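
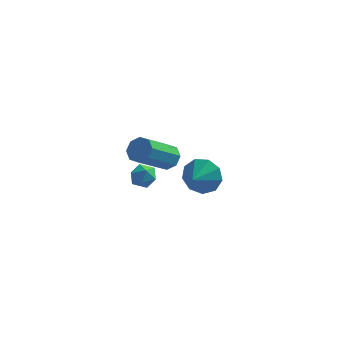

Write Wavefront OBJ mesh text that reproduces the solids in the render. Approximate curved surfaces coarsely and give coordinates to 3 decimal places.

v -3.148 -0.122 2.033
v -2.778 -0.062 2.579
v -2.362 -0.678 1.561
v -1.992 -0.618 2.107
v -2.535 -0.997 2.115
v -3.021 -0.654 2.407
v -2.119 -0.086 1.733
v -2.605 0.257 2.025
v -2.142 -0.04 2.394
v -2.399 -0.603 2.63
v -2.741 -0.137 1.51
v -2.998 -0.7 1.746
v -1.566 -0.139 3.243
v -1.113 -0.603 3.119
v -2.081 -1.905 4.453
v -2.534 -1.441 4.577
v -0.983 -0.304 3.505
v -1.951 -1.606 4.839
v -1.195 0.092 3.738
v -2.163 -1.211 5.071
v -1.624 0.352 3.681
v -2.592 -0.95 5.014
v -2.019 0.325 3.367
v -2.987 -0.977 4.701
v -2.149 0.026 2.981
v -3.117 -1.276 4.315
v -1.937 -0.369 2.749
v -2.905 -1.672 4.082
v -1.508 -0.63 2.806
v -2.476 -1.932 4.139
v -0.703 4.325 -1.333
v 0.086 4.377 -0.721
v -0.997 3.315 -0.867
v -0.457 4.671 -0.427
v -1.116 4.803 -0.558
v -1.581 4.711 -1.051
v -1.635 4.439 -1.676
v -1.253 4.113 -2.14
v -0.613 3.886 -2.227
v -0.016 3.864 -1.895
v 0.261 4.058 -1.3
f 1 12 6
f 1 6 2
f 1 2 8
f 1 8 11
f 1 11 12
f 2 6 10
f 6 12 5
f 12 11 3
f 11 8 7
f 8 2 9
f 4 10 5
f 4 5 3
f 4 3 7
f 4 7 9
f 4 9 10
f 5 10 6
f 3 5 12
f 7 3 11
f 9 7 8
f 10 9 2
f 14 13 17
f 14 17 15
f 15 17 18
f 15 18 16
f 17 13 19
f 17 19 18
f 18 19 20
f 18 20 16
f 19 13 21
f 19 21 20
f 20 21 22
f 20 22 16
f 21 13 23
f 21 23 22
f 22 23 24
f 22 24 16
f 23 13 25
f 23 25 24
f 24 25 26
f 24 26 16
f 25 13 27
f 25 27 26
f 26 27 28
f 26 28 16
f 27 13 29
f 27 29 28
f 28 29 30
f 28 30 16
f 29 13 14
f 29 14 30
f 30 14 15
f 30 15 16
f 32 31 34
f 32 34 33
f 34 31 35
f 34 35 33
f 35 31 36
f 35 36 33
f 36 31 37
f 36 37 33
f 37 31 38
f 37 38 33
f 38 31 39
f 38 39 33
f 39 31 40
f 39 40 33
f 40 31 41
f 40 41 33
f 41 31 32
f 41 32 33



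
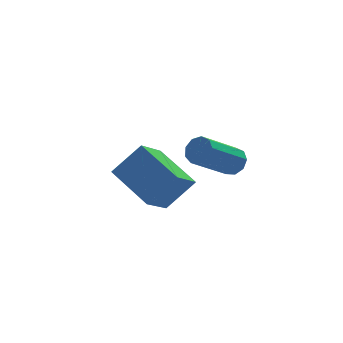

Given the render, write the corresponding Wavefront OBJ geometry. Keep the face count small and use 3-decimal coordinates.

v -0.258 3.208 -2.511
v -1.419 2.28 -1.128
v -0.988 5.135 -1.83
v -2.149 4.207 -0.447
v 1.029 3.293 -1.373
v -0.132 2.365 0.01
v 0.299 5.22 -0.692
v -0.862 4.292 0.691
v 1.335 0.455 1.984
v 1.71 0.047 2.285
v 0.14 -0.342 3.716
v -0.235 0.065 3.416
v 1.761 0.443 2.448
v 0.191 0.053 3.88
v 1.613 0.844 2.395
v 0.043 0.454 3.826
v 1.335 1.063 2.149
v -0.236 0.673 3.581
v 1.057 0.997 1.827
v -0.514 0.608 3.258
v 0.909 0.678 1.578
v -0.661 0.288 3.009
v 0.961 0.254 1.519
v -0.609 -0.135 2.95
v 1.188 -0.076 1.678
v -0.383 -0.465 3.109
v 1.484 -0.157 1.981
v -0.087 -0.547 3.412
f 2 4 1
f 5 2 1
f 1 4 3
f 3 5 1
f 2 8 4
f 6 2 5
f 6 8 2
f 4 8 3
f 7 5 3
f 3 8 7
f 7 6 5
f 8 6 7
f 10 9 13
f 10 13 11
f 11 13 14
f 11 14 12
f 13 9 15
f 13 15 14
f 14 15 16
f 14 16 12
f 15 9 17
f 15 17 16
f 16 17 18
f 16 18 12
f 17 9 19
f 17 19 18
f 18 19 20
f 18 20 12
f 19 9 21
f 19 21 20
f 20 21 22
f 20 22 12
f 21 9 23
f 21 23 22
f 22 23 24
f 22 24 12
f 23 9 25
f 23 25 24
f 24 25 26
f 24 26 12
f 25 9 27
f 25 27 26
f 26 27 28
f 26 28 12
f 27 9 10
f 27 10 28
f 28 10 11
f 28 11 12



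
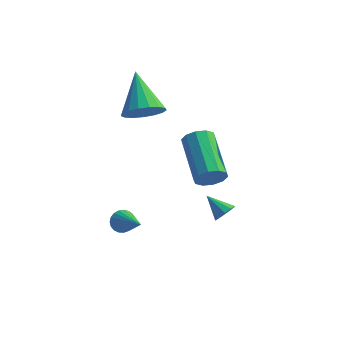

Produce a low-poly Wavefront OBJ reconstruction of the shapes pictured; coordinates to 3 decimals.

v 1.157 0.523 -1.688
v 1.493 0.731 -1.305
v 0.263 0.797 -1.052
v 1.414 0.98 -1.523
v 1.237 1.055 -1.804
v 1.03 0.926 -2.04
v 0.871 0.643 -2.142
v 0.821 0.315 -2.07
v 0.899 0.066 -1.853
v 1.076 -0.009 -1.572
v 1.284 0.12 -1.336
v 1.443 0.403 -1.234
v -2.193 -2.121 -1.174
v -1.904 -2.173 -1.639
v -1.027 -3.059 -0.346
v -1.815 -1.983 -1.549
v -1.792 -1.816 -1.394
v -1.837 -1.703 -1.201
v -1.945 -1.661 -1.003
v -2.095 -1.7 -0.835
v -2.262 -1.811 -0.726
v -2.417 -1.976 -0.694
v -2.534 -2.166 -0.745
v -2.591 -2.348 -0.87
v -2.58 -2.491 -1.048
v -2.502 -2.571 -1.248
v -2.37 -2.572 -1.435
v -2.208 -2.496 -1.577
v -2.043 -2.355 -1.649
v -2.729 1.523 2.77
v -1.877 1.742 3.102
v -3.631 2.877 4.19
v -1.945 2.042 2.773
v -2.192 2.223 2.444
v -2.563 2.243 2.189
v -2.971 2.099 2.067
v -3.324 1.823 2.106
v -3.54 1.478 2.298
v -3.571 1.143 2.597
v -3.409 0.896 2.936
v -3.09 0.792 3.237
v -2.689 0.856 3.43
v -2.298 1.073 3.473
v -2.004 1.393 3.354
v 1.741 -2.859 2.99
v 2.084 -2.938 3.56
v 0.962 -1.3 4.461
v 0.619 -1.221 3.89
v 2.289 -2.667 3.323
v 1.168 -1.029 4.224
v 2.285 -2.47 2.959
v 1.164 -0.832 3.86
v 2.073 -2.421 2.607
v 0.952 -0.783 3.508
v 1.734 -2.54 2.401
v 0.613 -0.901 3.301
v 1.398 -2.78 2.419
v 0.276 -1.142 3.32
v 1.192 -3.051 2.656
v 0.071 -1.413 3.557
v 1.196 -3.248 3.02
v 0.075 -1.61 3.921
v 1.408 -3.297 3.372
v 0.287 -1.659 4.273
v 1.747 -3.179 3.579
v 0.626 -1.54 4.479
f 2 1 4
f 2 4 3
f 4 1 5
f 4 5 3
f 5 1 6
f 5 6 3
f 6 1 7
f 6 7 3
f 7 1 8
f 7 8 3
f 8 1 9
f 8 9 3
f 9 1 10
f 9 10 3
f 10 1 11
f 10 11 3
f 11 1 12
f 11 12 3
f 12 1 2
f 12 2 3
f 14 13 16
f 14 16 15
f 16 13 17
f 16 17 15
f 17 13 18
f 17 18 15
f 18 13 19
f 18 19 15
f 19 13 20
f 19 20 15
f 20 13 21
f 20 21 15
f 21 13 22
f 21 22 15
f 22 13 23
f 22 23 15
f 23 13 24
f 23 24 15
f 24 13 25
f 24 25 15
f 25 13 26
f 25 26 15
f 26 13 27
f 26 27 15
f 27 13 28
f 27 28 15
f 28 13 29
f 28 29 15
f 29 13 14
f 29 14 15
f 31 30 33
f 31 33 32
f 33 30 34
f 33 34 32
f 34 30 35
f 34 35 32
f 35 30 36
f 35 36 32
f 36 30 37
f 36 37 32
f 37 30 38
f 37 38 32
f 38 30 39
f 38 39 32
f 39 30 40
f 39 40 32
f 40 30 41
f 40 41 32
f 41 30 42
f 41 42 32
f 42 30 43
f 42 43 32
f 43 30 44
f 43 44 32
f 44 30 31
f 44 31 32
f 46 45 49
f 46 49 47
f 47 49 50
f 47 50 48
f 49 45 51
f 49 51 50
f 50 51 52
f 50 52 48
f 51 45 53
f 51 53 52
f 52 53 54
f 52 54 48
f 53 45 55
f 53 55 54
f 54 55 56
f 54 56 48
f 55 45 57
f 55 57 56
f 56 57 58
f 56 58 48
f 57 45 59
f 57 59 58
f 58 59 60
f 58 60 48
f 59 45 61
f 59 61 60
f 60 61 62
f 60 62 48
f 61 45 63
f 61 63 62
f 62 63 64
f 62 64 48
f 63 45 65
f 63 65 64
f 64 65 66
f 64 66 48
f 65 45 46
f 65 46 66
f 66 46 47
f 66 47 48



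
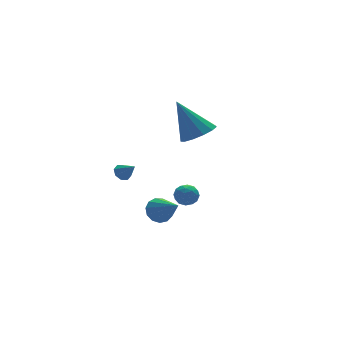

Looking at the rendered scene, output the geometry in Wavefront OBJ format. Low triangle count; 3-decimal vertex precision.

v 3.08 -0.753 1.296
v 3.55 0.042 1.035
v 2.44 0.233 3.144
v 3.05 0.089 0.836
v 2.558 -0.132 0.783
v 2.233 -0.55 0.894
v 2.177 -1.032 1.132
v 2.407 -1.426 1.422
v 2.852 -1.606 1.673
v 3.369 -1.516 1.804
v 3.794 -1.183 1.774
v 3.993 -0.714 1.592
v 3.902 -0.257 1.317
v 1.6 0.392 -4.113
v 2.161 0.148 -4.547
v 1.78 -1.132 -3.027
v 2.338 0.385 -4.245
v 2.281 0.624 -3.901
v 2.007 0.789 -3.625
v 1.604 0.828 -3.503
v 1.2 0.728 -3.575
v 0.923 0.522 -3.819
v 0.86 0.274 -4.155
v 1.033 0.064 -4.479
v 1.385 -0.042 -4.686
v 1.806 -0.011 -4.712
v 0.512 2.076 -2.032
v 0.989 2.256 -2.05
v 0.808 1.364 -1.348
v 0.774 2.431 -1.775
v 0.406 2.398 -1.65
v 0.1 2.176 -1.749
v 0.036 1.896 -2.013
v 0.251 1.721 -2.288
v 0.619 1.754 -2.413
v 0.925 1.976 -2.314
v 0.692 -2.74 -1.076
v 1.186 -2.403 -0.877
v 1.314 -3.317 -1.643
v 1.808 -2.98 -1.444
v 1.502 -3.359 -1.043
v 1.118 -3.003 -0.692
v 1.382 -2.717 -1.828
v 0.998 -2.361 -1.477
v 1.613 -2.389 -1.341
v 1.687 -2.786 -0.856
v 0.813 -2.934 -1.664
v 0.887 -3.331 -1.179
v 0.884 -2.521 -0.927
v 1.616 -3.199 -1.593
v 1.436 -3.422 -1.358
v 1.727 -3.224 -1.24
v 0.844 -2.873 -0.818
v 1.135 -2.675 -0.701
v 1.321 -3.237 -0.799
v 1.365 -3.045 -1.819
v 1.656 -2.847 -1.702
v 0.773 -2.496 -1.28
v 1.064 -2.298 -1.162
v 1.179 -2.483 -1.721
v 1.426 -2.315 -1.082
v 1.792 -2.654 -1.416
v 1.541 -2.499 -1.641
v 1.315 -2.29 -1.435
v 1.47 -2.548 -0.797
v 1.835 -2.887 -1.131
v 1.655 -3.11 -0.895
v 1.429 -2.9 -0.689
v 1.72 -2.54 -1.07
v 0.665 -2.833 -1.389
v 1.03 -3.172 -1.723
v 1.071 -2.82 -1.831
v 0.845 -2.61 -1.625
v 0.708 -3.066 -1.104
v 1.074 -3.405 -1.438
v 1.185 -3.43 -1.085
v 0.959 -3.221 -0.879
v 0.78 -3.18 -1.45
f 2 1 4
f 2 4 3
f 4 1 5
f 4 5 3
f 5 1 6
f 5 6 3
f 6 1 7
f 6 7 3
f 7 1 8
f 7 8 3
f 8 1 9
f 8 9 3
f 9 1 10
f 9 10 3
f 10 1 11
f 10 11 3
f 11 1 12
f 11 12 3
f 12 1 13
f 12 13 3
f 13 1 2
f 13 2 3
f 15 14 17
f 15 17 16
f 17 14 18
f 17 18 16
f 18 14 19
f 18 19 16
f 19 14 20
f 19 20 16
f 20 14 21
f 20 21 16
f 21 14 22
f 21 22 16
f 22 14 23
f 22 23 16
f 23 14 24
f 23 24 16
f 24 14 25
f 24 25 16
f 25 14 26
f 25 26 16
f 26 14 15
f 26 15 16
f 28 27 30
f 28 30 29
f 30 27 31
f 30 31 29
f 31 27 32
f 31 32 29
f 32 27 33
f 32 33 29
f 33 27 34
f 33 34 29
f 34 27 35
f 34 35 29
f 35 27 36
f 35 36 29
f 36 27 28
f 36 28 29
f 37 74 53
f 74 48 77
f 53 77 42
f 74 77 53
f 37 53 49
f 53 42 54
f 49 54 38
f 53 54 49
f 37 49 58
f 49 38 59
f 58 59 44
f 49 59 58
f 37 58 70
f 58 44 73
f 70 73 47
f 58 73 70
f 37 70 74
f 70 47 78
f 74 78 48
f 70 78 74
f 38 54 65
f 54 42 68
f 65 68 46
f 54 68 65
f 42 77 55
f 77 48 76
f 55 76 41
f 77 76 55
f 48 78 75
f 78 47 71
f 75 71 39
f 78 71 75
f 47 73 72
f 73 44 60
f 72 60 43
f 73 60 72
f 44 59 64
f 59 38 61
f 64 61 45
f 59 61 64
f 40 66 52
f 66 46 67
f 52 67 41
f 66 67 52
f 40 52 50
f 52 41 51
f 50 51 39
f 52 51 50
f 40 50 57
f 50 39 56
f 57 56 43
f 50 56 57
f 40 57 62
f 57 43 63
f 62 63 45
f 57 63 62
f 40 62 66
f 62 45 69
f 66 69 46
f 62 69 66
f 41 67 55
f 67 46 68
f 55 68 42
f 67 68 55
f 39 51 75
f 51 41 76
f 75 76 48
f 51 76 75
f 43 56 72
f 56 39 71
f 72 71 47
f 56 71 72
f 45 63 64
f 63 43 60
f 64 60 44
f 63 60 64
f 46 69 65
f 69 45 61
f 65 61 38
f 69 61 65



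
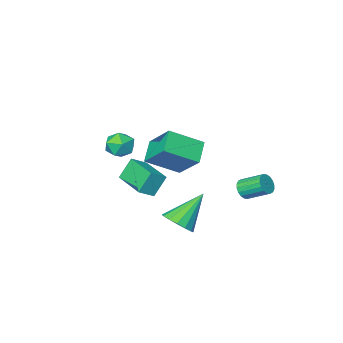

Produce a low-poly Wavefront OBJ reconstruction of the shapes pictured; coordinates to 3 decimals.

v -0.023 1.061 2.827
v -0.195 2.45 4.112
v 0.729 1.822 2.106
v 0.557 3.211 3.391
v 1.463 0.429 3.709
v 1.291 1.818 4.994
v 2.215 1.19 2.988
v 2.043 2.579 4.273
v 0.283 0.933 -1.885
v 0.897 1.173 -1.287
v -1.183 0.867 -0.355
v 0.719 1.569 -1.44
v 0.424 1.795 -1.713
v 0.091 1.79 -2.032
v -0.19 1.555 -2.311
v -0.345 1.154 -2.477
v -0.331 0.694 -2.483
v -0.153 0.297 -2.33
v 0.142 0.071 -2.058
v 0.474 0.076 -1.739
v 0.756 0.311 -1.459
v 0.91 0.712 -1.294
v 0.061 -3.369 -1.212
v -0.615 -3.338 -0.102
v 0.177 -1.332 -1.198
v -0.499 -1.301 -0.088
v 0.879 -3.419 -0.712
v 0.203 -3.388 0.398
v 0.995 -1.382 -0.698
v 0.319 -1.351 0.412
v -3.058 1.482 -0.327
v -2.561 1.602 -0.032
v -3.186 2.578 0.622
v -3.682 2.458 0.327
v -2.542 1.756 -0.243
v -3.166 2.732 0.41
v -2.625 1.856 -0.472
v -3.249 2.832 0.182
v -2.794 1.882 -0.671
v -3.418 2.858 -0.017
v -3.015 1.829 -0.803
v -3.639 2.804 -0.149
v -3.244 1.707 -0.84
v -3.869 2.682 -0.186
v -3.437 1.54 -0.775
v -4.061 2.516 -0.122
v -3.554 1.362 -0.622
v -4.179 2.338 0.032
v -3.574 1.208 -0.41
v -4.198 2.184 0.243
v -3.491 1.108 -0.182
v -4.115 2.084 0.472
v -3.322 1.082 0.017
v -3.946 2.058 0.671
v -3.101 1.136 0.149
v -3.725 2.111 0.803
v -2.871 1.258 0.186
v -3.496 2.233 0.84
v -2.679 1.424 0.122
v -3.303 2.4 0.775
v 2.705 0.929 3.558
v 3.156 0.88 4.217
v 2.704 -0.36 3.463
v 3.155 -0.409 4.122
v 2.396 -0.165 4.174
v 2.396 0.632 4.233
v 3.464 -0.112 3.447
v 3.464 0.685 3.506
v 3.624 0.237 4.148
v 2.964 0.204 4.597
v 2.896 0.316 3.083
v 2.236 0.283 3.532
f 2 4 1
f 5 2 1
f 1 4 3
f 3 5 1
f 2 8 4
f 6 2 5
f 6 8 2
f 4 8 3
f 7 5 3
f 3 8 7
f 7 6 5
f 8 6 7
f 10 9 12
f 10 12 11
f 12 9 13
f 12 13 11
f 13 9 14
f 13 14 11
f 14 9 15
f 14 15 11
f 15 9 16
f 15 16 11
f 16 9 17
f 16 17 11
f 17 9 18
f 17 18 11
f 18 9 19
f 18 19 11
f 19 9 20
f 19 20 11
f 20 9 21
f 20 21 11
f 21 9 22
f 21 22 11
f 22 9 10
f 22 10 11
f 24 26 23
f 27 24 23
f 23 26 25
f 25 27 23
f 24 30 26
f 28 24 27
f 28 30 24
f 26 30 25
f 29 27 25
f 25 30 29
f 29 28 27
f 30 28 29
f 32 31 35
f 32 35 33
f 33 35 36
f 33 36 34
f 35 31 37
f 35 37 36
f 36 37 38
f 36 38 34
f 37 31 39
f 37 39 38
f 38 39 40
f 38 40 34
f 39 31 41
f 39 41 40
f 40 41 42
f 40 42 34
f 41 31 43
f 41 43 42
f 42 43 44
f 42 44 34
f 43 31 45
f 43 45 44
f 44 45 46
f 44 46 34
f 45 31 47
f 45 47 46
f 46 47 48
f 46 48 34
f 47 31 49
f 47 49 48
f 48 49 50
f 48 50 34
f 49 31 51
f 49 51 50
f 50 51 52
f 50 52 34
f 51 31 53
f 51 53 52
f 52 53 54
f 52 54 34
f 53 31 55
f 53 55 54
f 54 55 56
f 54 56 34
f 55 31 57
f 55 57 56
f 56 57 58
f 56 58 34
f 57 31 59
f 57 59 58
f 58 59 60
f 58 60 34
f 59 31 32
f 59 32 60
f 60 32 33
f 60 33 34
f 61 72 66
f 61 66 62
f 61 62 68
f 61 68 71
f 61 71 72
f 62 66 70
f 66 72 65
f 72 71 63
f 71 68 67
f 68 62 69
f 64 70 65
f 64 65 63
f 64 63 67
f 64 67 69
f 64 69 70
f 65 70 66
f 63 65 72
f 67 63 71
f 69 67 68
f 70 69 62



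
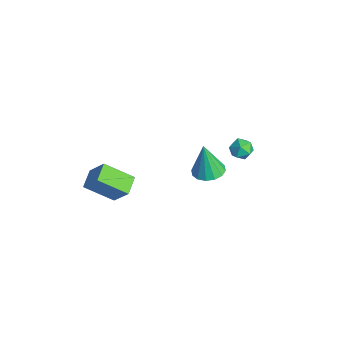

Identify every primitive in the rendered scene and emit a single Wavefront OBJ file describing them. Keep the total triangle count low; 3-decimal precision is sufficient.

v -2.297 -3.177 -5.037
v -3.014 -4.806 -3.866
v -3.295 -2.468 -4.662
v -4.013 -4.097 -3.492
v -1.347 -2.583 -3.628
v -2.065 -4.212 -2.458
v -2.346 -1.874 -3.254
v -3.063 -3.503 -2.083
v -0.44 4.691 -0.95
v 0.146 4.25 -0.633
v -1.266 3.71 -0.787
v -0.68 3.269 -0.47
v -0.965 3.9 -0.072
v -0.455 4.507 -0.172
v -0.665 3.453 -1.248
v -0.155 4.06 -1.348
v 0.007 3.485 -0.817
v -0.178 3.761 -0.09
v -0.942 4.199 -1.33
v -1.127 4.475 -0.603
v 2.443 0.881 1.217
v 2.947 0.065 1.173
v 2.237 0.639 3.343
v 3.285 0.422 1.246
v 3.398 0.902 1.311
v 3.254 1.376 1.352
v 2.894 1.717 1.356
v 2.412 1.835 1.322
v 1.938 1.697 1.261
v 1.6 1.34 1.188
v 1.488 0.861 1.122
v 1.631 0.386 1.082
v 1.992 0.045 1.078
v 2.474 -0.073 1.111
f 2 4 1
f 5 2 1
f 1 4 3
f 3 5 1
f 2 8 4
f 6 2 5
f 6 8 2
f 4 8 3
f 7 5 3
f 3 8 7
f 7 6 5
f 8 6 7
f 9 20 14
f 9 14 10
f 9 10 16
f 9 16 19
f 9 19 20
f 10 14 18
f 14 20 13
f 20 19 11
f 19 16 15
f 16 10 17
f 12 18 13
f 12 13 11
f 12 11 15
f 12 15 17
f 12 17 18
f 13 18 14
f 11 13 20
f 15 11 19
f 17 15 16
f 18 17 10
f 22 21 24
f 22 24 23
f 24 21 25
f 24 25 23
f 25 21 26
f 25 26 23
f 26 21 27
f 26 27 23
f 27 21 28
f 27 28 23
f 28 21 29
f 28 29 23
f 29 21 30
f 29 30 23
f 30 21 31
f 30 31 23
f 31 21 32
f 31 32 23
f 32 21 33
f 32 33 23
f 33 21 34
f 33 34 23
f 34 21 22
f 34 22 23



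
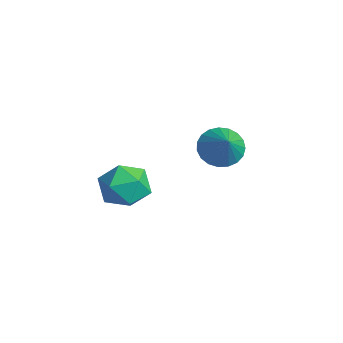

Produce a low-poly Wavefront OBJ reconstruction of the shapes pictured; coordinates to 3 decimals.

v -2.941 -3.103 3.451
v -1.977 -2.381 3.749
v -1.703 -4.359 2.491
v -0.739 -3.637 2.789
v -1.329 -4.279 3.671
v -2.093 -3.503 4.265
v -1.587 -3.237 1.975
v -2.351 -2.461 2.569
v -1.14 -2.464 2.836
v -0.98 -3.108 3.885
v -2.7 -3.632 2.355
v -2.54 -4.276 3.404
v -2.889 1.666 3.333
v -2.27 1.214 2.587
v -1.631 1.354 4.567
v -2.144 1.641 2.566
v -2.147 2.071 2.678
v -2.278 2.432 2.903
v -2.515 2.66 3.203
v -2.817 2.716 3.525
v -3.131 2.591 3.814
v -3.404 2.306 4.02
v -3.587 1.91 4.107
v -3.65 1.472 4.06
v -3.581 1.068 3.888
v -3.393 0.767 3.62
v -3.118 0.621 3.302
v -2.803 0.656 2.99
v -2.503 0.866 2.737
f 1 12 6
f 1 6 2
f 1 2 8
f 1 8 11
f 1 11 12
f 2 6 10
f 6 12 5
f 12 11 3
f 11 8 7
f 8 2 9
f 4 10 5
f 4 5 3
f 4 3 7
f 4 7 9
f 4 9 10
f 5 10 6
f 3 5 12
f 7 3 11
f 9 7 8
f 10 9 2
f 14 13 16
f 14 16 15
f 16 13 17
f 16 17 15
f 17 13 18
f 17 18 15
f 18 13 19
f 18 19 15
f 19 13 20
f 19 20 15
f 20 13 21
f 20 21 15
f 21 13 22
f 21 22 15
f 22 13 23
f 22 23 15
f 23 13 24
f 23 24 15
f 24 13 25
f 24 25 15
f 25 13 26
f 25 26 15
f 26 13 27
f 26 27 15
f 27 13 28
f 27 28 15
f 28 13 29
f 28 29 15
f 29 13 14
f 29 14 15



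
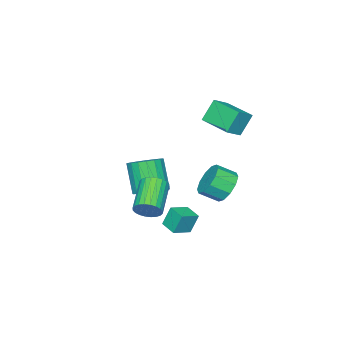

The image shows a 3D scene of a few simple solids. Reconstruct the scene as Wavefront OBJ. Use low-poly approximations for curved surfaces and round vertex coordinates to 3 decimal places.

v -1.509 0.267 -2.137
v -0.75 1.021 -1.986
v -0.052 0.186 -1.331
v -0.811 -0.567 -1.483
v -1.182 1.058 -1.478
v -0.484 0.223 -0.823
v -1.739 0.793 -1.222
v -1.041 -0.042 -0.568
v -2.208 0.327 -1.316
v -1.51 -0.508 -0.661
v -2.41 -0.161 -1.724
v -1.712 -0.996 -1.069
v -2.268 -0.486 -2.289
v -1.57 -1.321 -1.634
v -1.836 -0.523 -2.797
v -1.138 -1.358 -2.142
v -1.279 -0.258 -3.052
v -0.581 -1.093 -2.398
v -0.81 0.208 -2.959
v -0.112 -0.627 -2.304
v -0.608 0.696 -2.551
v 0.09 -0.139 -1.896
v -3.475 -2.126 1.191
v -4.243 -1.901 2.495
v -3.14 -0.149 1.047
v -3.909 0.076 2.351
v -2.431 -2.256 1.829
v -3.2 -2.031 3.133
v -2.097 -0.279 1.685
v -2.865 -0.054 2.989
v 4.254 -0.535 -1.495
v 4.466 -0.179 -0.811
v 2.858 -1.048 0.14
v 2.646 -1.405 -0.545
v 4.276 0.036 -0.935
v 2.669 -0.834 0.015
v 4.083 0.163 -1.145
v 2.476 -0.706 -0.194
v 3.916 0.185 -1.408
v 2.309 -0.685 -0.457
v 3.8 0.096 -1.684
v 2.193 -0.773 -0.733
v 3.754 -0.088 -1.931
v 2.146 -0.957 -0.981
v 3.783 -0.341 -2.113
v 2.176 -1.21 -1.162
v 3.884 -0.623 -2.2
v 2.277 -1.492 -1.249
v 4.042 -0.892 -2.18
v 2.434 -1.761 -1.229
v 4.231 -1.106 -2.055
v 2.624 -1.976 -1.105
v 4.424 -1.234 -1.846
v 2.817 -2.103 -0.895
v 4.591 -1.255 -1.583
v 2.984 -2.125 -0.632
v 4.707 -1.167 -1.307
v 3.1 -2.036 -0.356
v 4.754 -0.983 -1.059
v 3.146 -1.852 -0.109
v 4.724 -0.73 -0.878
v 3.117 -1.599 0.073
v 4.623 -0.448 -0.791
v 3.016 -1.317 0.16
v 1.277 -0.844 -4.052
v 0.929 -0.555 -2.854
v 1.575 0.161 -4.208
v 1.228 0.45 -3.01
v 2.372 -1.11 -3.67
v 2.025 -0.821 -2.472
v 2.671 -0.105 -3.826
v 2.323 0.184 -2.628
v 1.003 -3.009 -2.553
v 1.885 -3.541 -2.546
v 1.34 -4.422 -0.72
v 0.457 -3.891 -0.727
v 1.997 -3.154 -2.326
v 1.451 -4.035 -0.5
v 1.912 -2.739 -2.151
v 1.366 -3.62 -0.325
v 1.647 -2.378 -2.056
v 1.101 -3.259 -0.23
v 1.254 -2.141 -2.059
v 0.709 -3.022 -0.233
v 0.812 -2.077 -2.16
v 0.266 -2.958 -0.334
v 0.407 -2.197 -2.339
v -0.139 -3.078 -0.513
v 0.12 -2.478 -2.56
v -0.425 -3.359 -0.734
v 0.009 -2.865 -2.78
v -0.537 -3.746 -0.954
v 0.094 -3.28 -2.955
v -0.452 -4.161 -1.129
v 0.359 -3.641 -3.05
v -0.187 -4.522 -1.224
v 0.751 -3.878 -3.047
v 0.206 -4.759 -1.221
v 1.194 -3.942 -2.946
v 0.648 -4.823 -1.12
v 1.599 -3.822 -2.767
v 1.053 -4.703 -0.941
f 2 1 5
f 2 5 3
f 3 5 6
f 3 6 4
f 5 1 7
f 5 7 6
f 6 7 8
f 6 8 4
f 7 1 9
f 7 9 8
f 8 9 10
f 8 10 4
f 9 1 11
f 9 11 10
f 10 11 12
f 10 12 4
f 11 1 13
f 11 13 12
f 12 13 14
f 12 14 4
f 13 1 15
f 13 15 14
f 14 15 16
f 14 16 4
f 15 1 17
f 15 17 16
f 16 17 18
f 16 18 4
f 17 1 19
f 17 19 18
f 18 19 20
f 18 20 4
f 19 1 21
f 19 21 20
f 20 21 22
f 20 22 4
f 21 1 2
f 21 2 22
f 22 2 3
f 22 3 4
f 24 26 23
f 27 24 23
f 23 26 25
f 25 27 23
f 24 30 26
f 28 24 27
f 28 30 24
f 26 30 25
f 29 27 25
f 25 30 29
f 29 28 27
f 30 28 29
f 32 31 35
f 32 35 33
f 33 35 36
f 33 36 34
f 35 31 37
f 35 37 36
f 36 37 38
f 36 38 34
f 37 31 39
f 37 39 38
f 38 39 40
f 38 40 34
f 39 31 41
f 39 41 40
f 40 41 42
f 40 42 34
f 41 31 43
f 41 43 42
f 42 43 44
f 42 44 34
f 43 31 45
f 43 45 44
f 44 45 46
f 44 46 34
f 45 31 47
f 45 47 46
f 46 47 48
f 46 48 34
f 47 31 49
f 47 49 48
f 48 49 50
f 48 50 34
f 49 31 51
f 49 51 50
f 50 51 52
f 50 52 34
f 51 31 53
f 51 53 52
f 52 53 54
f 52 54 34
f 53 31 55
f 53 55 54
f 54 55 56
f 54 56 34
f 55 31 57
f 55 57 56
f 56 57 58
f 56 58 34
f 57 31 59
f 57 59 58
f 58 59 60
f 58 60 34
f 59 31 61
f 59 61 60
f 60 61 62
f 60 62 34
f 61 31 63
f 61 63 62
f 62 63 64
f 62 64 34
f 63 31 32
f 63 32 64
f 64 32 33
f 64 33 34
f 66 68 65
f 69 66 65
f 65 68 67
f 67 69 65
f 66 72 68
f 70 66 69
f 70 72 66
f 68 72 67
f 71 69 67
f 67 72 71
f 71 70 69
f 72 70 71
f 74 73 77
f 74 77 75
f 75 77 78
f 75 78 76
f 77 73 79
f 77 79 78
f 78 79 80
f 78 80 76
f 79 73 81
f 79 81 80
f 80 81 82
f 80 82 76
f 81 73 83
f 81 83 82
f 82 83 84
f 82 84 76
f 83 73 85
f 83 85 84
f 84 85 86
f 84 86 76
f 85 73 87
f 85 87 86
f 86 87 88
f 86 88 76
f 87 73 89
f 87 89 88
f 88 89 90
f 88 90 76
f 89 73 91
f 89 91 90
f 90 91 92
f 90 92 76
f 91 73 93
f 91 93 92
f 92 93 94
f 92 94 76
f 93 73 95
f 93 95 94
f 94 95 96
f 94 96 76
f 95 73 97
f 95 97 96
f 96 97 98
f 96 98 76
f 97 73 99
f 97 99 98
f 98 99 100
f 98 100 76
f 99 73 101
f 99 101 100
f 100 101 102
f 100 102 76
f 101 73 74
f 101 74 102
f 102 74 75
f 102 75 76



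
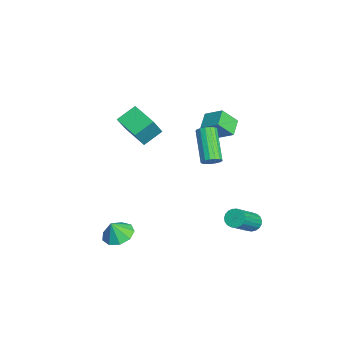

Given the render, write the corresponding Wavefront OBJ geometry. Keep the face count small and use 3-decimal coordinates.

v 3.139 -2.537 -2.742
v 3.79 -3.055 -3.029
v 3.281 -2.903 -1.758
v 4.011 -2.52 -2.862
v 3.823 -1.993 -2.639
v 3.316 -1.721 -2.464
v 2.725 -1.83 -2.42
v 2.329 -2.27 -2.526
v 2.311 -2.835 -2.733
v 2.681 -3.26 -2.945
v 3.265 -3.347 -3.062
v 0.425 2.605 0.345
v 0.766 2.476 0.783
v -0.903 2.426 2.072
v -1.245 2.555 1.635
v 0.759 2.748 0.784
v -0.91 2.699 2.073
v 0.675 2.988 0.684
v -0.994 2.939 1.974
v 0.534 3.14 0.507
v -1.135 3.091 1.797
v 0.368 3.169 0.293
v -1.302 3.12 1.583
v 0.214 3.069 0.091
v -1.455 3.02 1.38
v 0.109 2.863 -0.053
v -1.56 2.814 1.236
v 0.076 2.597 -0.106
v -1.593 2.548 1.184
v 0.123 2.333 -0.055
v -1.546 2.284 1.234
v 0.239 2.131 0.087
v -1.43 2.082 1.377
v 0.398 2.038 0.289
v -1.272 1.989 1.578
v 0.562 2.075 0.503
v -1.107 2.025 1.793
v 0.695 2.232 0.681
v -0.974 2.183 1.971
v 1.76 4.532 -3.652
v 2.19 4.488 -4.054
v 3.43 3.405 -2.61
v 3 3.448 -2.208
v 2.245 4.7 -3.943
v 3.485 3.616 -2.498
v 2.217 4.882 -3.781
v 3.457 3.799 -2.337
v 2.109 5.004 -3.598
v 3.349 3.921 -2.153
v 1.941 5.044 -3.423
v 3.181 3.961 -1.979
v 1.742 4.996 -3.288
v 2.982 3.913 -1.844
v 1.546 4.867 -3.217
v 2.786 3.784 -1.772
v 1.387 4.68 -3.22
v 2.627 3.597 -1.776
v 1.292 4.468 -3.298
v 2.532 3.385 -1.854
v 1.279 4.266 -3.438
v 2.518 3.183 -1.993
v 1.348 4.111 -3.614
v 2.588 3.028 -2.17
v 1.489 4.028 -3.797
v 2.729 2.945 -2.353
v 1.677 4.032 -3.955
v 2.916 2.949 -2.511
v 1.879 4.123 -4.061
v 3.119 3.04 -2.616
v 2.06 4.284 -4.096
v 3.3 3.201 -2.651
v -2.592 -1.53 1.057
v -3.038 -0.519 1.703
v -1.302 -0.719 0.678
v -1.748 0.292 1.324
v -1.852 -2.072 2.416
v -2.298 -1.061 3.062
v -0.562 -1.261 2.037
v -1.008 -0.25 2.683
v -3.79 3.452 -0.985
v -3.664 2.57 0.016
v -4.727 3.821 -0.542
v -4.6 2.939 0.459
v -3.14 4.301 -0.319
v -3.013 3.419 0.682
v -4.076 4.67 0.124
v -3.95 3.788 1.125
f 2 1 4
f 2 4 3
f 4 1 5
f 4 5 3
f 5 1 6
f 5 6 3
f 6 1 7
f 6 7 3
f 7 1 8
f 7 8 3
f 8 1 9
f 8 9 3
f 9 1 10
f 9 10 3
f 10 1 11
f 10 11 3
f 11 1 2
f 11 2 3
f 13 12 16
f 13 16 14
f 14 16 17
f 14 17 15
f 16 12 18
f 16 18 17
f 17 18 19
f 17 19 15
f 18 12 20
f 18 20 19
f 19 20 21
f 19 21 15
f 20 12 22
f 20 22 21
f 21 22 23
f 21 23 15
f 22 12 24
f 22 24 23
f 23 24 25
f 23 25 15
f 24 12 26
f 24 26 25
f 25 26 27
f 25 27 15
f 26 12 28
f 26 28 27
f 27 28 29
f 27 29 15
f 28 12 30
f 28 30 29
f 29 30 31
f 29 31 15
f 30 12 32
f 30 32 31
f 31 32 33
f 31 33 15
f 32 12 34
f 32 34 33
f 33 34 35
f 33 35 15
f 34 12 36
f 34 36 35
f 35 36 37
f 35 37 15
f 36 12 38
f 36 38 37
f 37 38 39
f 37 39 15
f 38 12 13
f 38 13 39
f 39 13 14
f 39 14 15
f 41 40 44
f 41 44 42
f 42 44 45
f 42 45 43
f 44 40 46
f 44 46 45
f 45 46 47
f 45 47 43
f 46 40 48
f 46 48 47
f 47 48 49
f 47 49 43
f 48 40 50
f 48 50 49
f 49 50 51
f 49 51 43
f 50 40 52
f 50 52 51
f 51 52 53
f 51 53 43
f 52 40 54
f 52 54 53
f 53 54 55
f 53 55 43
f 54 40 56
f 54 56 55
f 55 56 57
f 55 57 43
f 56 40 58
f 56 58 57
f 57 58 59
f 57 59 43
f 58 40 60
f 58 60 59
f 59 60 61
f 59 61 43
f 60 40 62
f 60 62 61
f 61 62 63
f 61 63 43
f 62 40 64
f 62 64 63
f 63 64 65
f 63 65 43
f 64 40 66
f 64 66 65
f 65 66 67
f 65 67 43
f 66 40 68
f 66 68 67
f 67 68 69
f 67 69 43
f 68 40 70
f 68 70 69
f 69 70 71
f 69 71 43
f 70 40 41
f 70 41 71
f 71 41 42
f 71 42 43
f 73 75 72
f 76 73 72
f 72 75 74
f 74 76 72
f 73 79 75
f 77 73 76
f 77 79 73
f 75 79 74
f 78 76 74
f 74 79 78
f 78 77 76
f 79 77 78
f 81 83 80
f 84 81 80
f 80 83 82
f 82 84 80
f 81 87 83
f 85 81 84
f 85 87 81
f 83 87 82
f 86 84 82
f 82 87 86
f 86 85 84
f 87 85 86



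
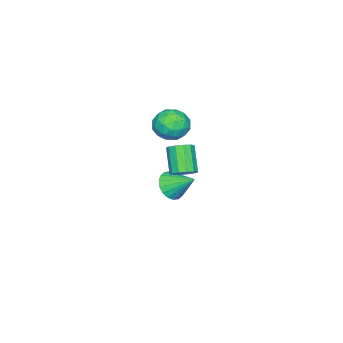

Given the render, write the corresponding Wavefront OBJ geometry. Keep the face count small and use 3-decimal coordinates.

v 3.537 3.915 3.217
v 3.98 3.349 3.184
v 3.167 2.638 4.471
v 2.723 3.205 4.503
v 4.152 3.614 3.439
v 3.339 2.904 4.726
v 4.128 3.975 3.623
v 3.315 3.264 4.91
v 3.916 4.317 3.678
v 3.103 3.606 4.965
v 3.584 4.531 3.587
v 2.771 3.82 4.874
v 3.237 4.55 3.378
v 2.424 3.839 4.665
v 2.985 4.367 3.118
v 2.172 3.656 4.404
v 2.908 4.041 2.889
v 2.095 3.33 4.176
v 3.031 3.675 2.764
v 2.218 2.964 4.051
v 3.314 3.385 2.783
v 2.501 2.674 4.07
v 3.668 3.264 2.94
v 2.855 2.553 4.227
v -2.81 -0.803 -2.965
v -1.811 -0.763 -2.983
v -2.85 0.663 -1.955
v -1.926 -0.521 -3.338
v -2.216 -0.336 -3.62
v -2.624 -0.242 -3.771
v -3.069 -0.26 -3.763
v -3.462 -0.385 -3.597
v -3.726 -0.593 -3.306
v -3.809 -0.843 -2.947
v -3.694 -1.084 -2.591
v -3.403 -1.27 -2.309
v -2.996 -1.364 -2.158
v -2.551 -1.346 -2.166
v -2.158 -1.22 -2.332
v -1.893 -1.012 -2.623
v -4.575 -1.012 1.805
v -3.79 -0.264 1.434
v -3.49 -2.416 1.266
v -2.705 -1.668 0.895
v -2.901 -1.782 2.018
v -3.572 -0.915 2.351
v -3.708 -1.765 0.349
v -4.379 -0.898 0.682
v -3.255 -0.729 0.534
v -2.756 -0.74 1.565
v -4.524 -1.94 1.135
v -4.025 -1.951 2.166
v -4.278 -0.515 1.667
v -3.002 -2.165 1.033
v -3.118 -2.233 1.694
v -2.656 -1.793 1.475
v -4.149 -0.897 2.206
v -3.688 -0.457 1.988
v -3.166 -1.35 2.331
v -3.592 -2.223 0.712
v -3.131 -1.783 0.494
v -4.624 -0.887 1.225
v -4.162 -0.447 1.006
v -4.114 -1.33 0.369
v -3.502 -0.348 0.919
v -2.864 -1.174 0.603
v -3.454 -1.231 0.282
v -3.848 -0.721 0.477
v -3.209 -0.354 1.526
v -2.571 -1.18 1.209
v -2.686 -1.247 1.87
v -3.08 -0.737 2.065
v -2.894 -0.628 0.997
v -4.709 -1.5 1.491
v -4.071 -2.326 1.174
v -4.2 -1.943 0.635
v -4.594 -1.433 0.83
v -4.416 -1.506 2.097
v -3.778 -2.332 1.781
v -3.432 -1.959 2.223
v -3.826 -1.449 2.418
v -4.386 -2.052 1.703
f 2 1 5
f 2 5 3
f 3 5 6
f 3 6 4
f 5 1 7
f 5 7 6
f 6 7 8
f 6 8 4
f 7 1 9
f 7 9 8
f 8 9 10
f 8 10 4
f 9 1 11
f 9 11 10
f 10 11 12
f 10 12 4
f 11 1 13
f 11 13 12
f 12 13 14
f 12 14 4
f 13 1 15
f 13 15 14
f 14 15 16
f 14 16 4
f 15 1 17
f 15 17 16
f 16 17 18
f 16 18 4
f 17 1 19
f 17 19 18
f 18 19 20
f 18 20 4
f 19 1 21
f 19 21 20
f 20 21 22
f 20 22 4
f 21 1 23
f 21 23 22
f 22 23 24
f 22 24 4
f 23 1 2
f 23 2 24
f 24 2 3
f 24 3 4
f 26 25 28
f 26 28 27
f 28 25 29
f 28 29 27
f 29 25 30
f 29 30 27
f 30 25 31
f 30 31 27
f 31 25 32
f 31 32 27
f 32 25 33
f 32 33 27
f 33 25 34
f 33 34 27
f 34 25 35
f 34 35 27
f 35 25 36
f 35 36 27
f 36 25 37
f 36 37 27
f 37 25 38
f 37 38 27
f 38 25 39
f 38 39 27
f 39 25 40
f 39 40 27
f 40 25 26
f 40 26 27
f 41 78 57
f 78 52 81
f 57 81 46
f 78 81 57
f 41 57 53
f 57 46 58
f 53 58 42
f 57 58 53
f 41 53 62
f 53 42 63
f 62 63 48
f 53 63 62
f 41 62 74
f 62 48 77
f 74 77 51
f 62 77 74
f 41 74 78
f 74 51 82
f 78 82 52
f 74 82 78
f 42 58 69
f 58 46 72
f 69 72 50
f 58 72 69
f 46 81 59
f 81 52 80
f 59 80 45
f 81 80 59
f 52 82 79
f 82 51 75
f 79 75 43
f 82 75 79
f 51 77 76
f 77 48 64
f 76 64 47
f 77 64 76
f 48 63 68
f 63 42 65
f 68 65 49
f 63 65 68
f 44 70 56
f 70 50 71
f 56 71 45
f 70 71 56
f 44 56 54
f 56 45 55
f 54 55 43
f 56 55 54
f 44 54 61
f 54 43 60
f 61 60 47
f 54 60 61
f 44 61 66
f 61 47 67
f 66 67 49
f 61 67 66
f 44 66 70
f 66 49 73
f 70 73 50
f 66 73 70
f 45 71 59
f 71 50 72
f 59 72 46
f 71 72 59
f 43 55 79
f 55 45 80
f 79 80 52
f 55 80 79
f 47 60 76
f 60 43 75
f 76 75 51
f 60 75 76
f 49 67 68
f 67 47 64
f 68 64 48
f 67 64 68
f 50 73 69
f 73 49 65
f 69 65 42
f 73 65 69



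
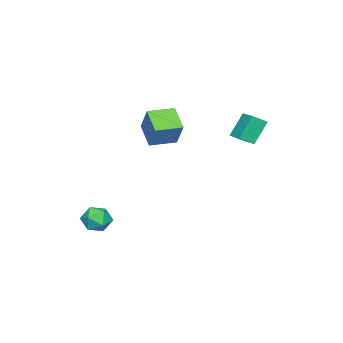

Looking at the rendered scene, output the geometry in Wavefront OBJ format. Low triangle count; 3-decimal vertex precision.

v -4.712 3.859 1.525
v -4.127 3.278 2.036
v -4.056 4.694 1.724
v -3.471 4.112 2.235
v -3.889 3.528 0.205
v -3.304 2.946 0.716
v -3.233 4.362 0.404
v -2.648 3.781 0.915
v 3.041 -0.761 -2.935
v 3.466 -0.605 -3.682
v 2.434 -1.895 -3.518
v 2.859 -1.739 -4.265
v 3.3 -2.002 -3.559
v 3.675 -1.301 -3.199
v 2.225 -1.199 -4.001
v 2.6 -0.498 -3.641
v 2.961 -0.876 -4.341
v 3.625 -1.371 -4.067
v 2.275 -1.129 -3.133
v 2.939 -1.624 -2.859
v -0.431 -0.143 0.454
v -1.255 -1.068 1.334
v -1.53 0.849 0.468
v -2.354 -0.077 1.348
v 0.254 0.597 1.872
v -0.57 -0.329 2.752
v -0.845 1.588 1.886
v -1.669 0.663 2.766
f 2 4 1
f 5 2 1
f 1 4 3
f 3 5 1
f 2 8 4
f 6 2 5
f 6 8 2
f 4 8 3
f 7 5 3
f 3 8 7
f 7 6 5
f 8 6 7
f 9 20 14
f 9 14 10
f 9 10 16
f 9 16 19
f 9 19 20
f 10 14 18
f 14 20 13
f 20 19 11
f 19 16 15
f 16 10 17
f 12 18 13
f 12 13 11
f 12 11 15
f 12 15 17
f 12 17 18
f 13 18 14
f 11 13 20
f 15 11 19
f 17 15 16
f 18 17 10
f 22 24 21
f 25 22 21
f 21 24 23
f 23 25 21
f 22 28 24
f 26 22 25
f 26 28 22
f 24 28 23
f 27 25 23
f 23 28 27
f 27 26 25
f 28 26 27



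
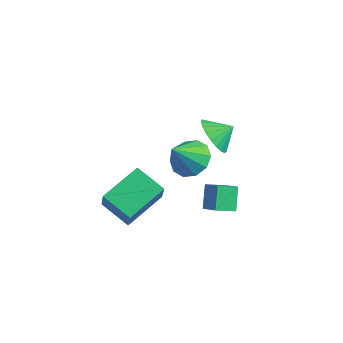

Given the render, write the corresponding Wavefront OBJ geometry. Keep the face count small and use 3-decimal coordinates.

v 0.884 4.101 -2.513
v 0.489 3.164 -2.092
v 1.804 3.97 -1.943
v 1.409 3.033 -1.522
v 1.411 3.427 -3.518
v 1.016 2.49 -3.097
v 2.331 3.296 -2.948
v 1.936 2.359 -2.527
v 2.107 1.994 3.117
v 2.477 2.386 2.263
v 2.613 2.706 3.663
v 2.12 2.602 2.311
v 1.761 2.713 2.498
v 1.462 2.699 2.793
v 1.274 2.564 3.143
v 1.231 2.33 3.489
v 1.339 2.038 3.771
v 1.58 1.738 3.939
v 1.912 1.482 3.966
v 2.278 1.315 3.846
v 2.614 1.265 3.599
v 2.863 1.341 3.27
v 2.981 1.53 2.913
v 2.948 1.799 2.593
v 2.77 2.102 2.363
v -1.166 3.888 -1.699
v -0.292 4.352 -1.266
v -1.234 2.732 -0.321
v -0.831 4.666 -1.029
v -1.498 4.683 -1.048
v -2.038 4.397 -1.315
v -2.245 3.916 -1.729
v -2.04 3.424 -2.131
v -1.501 3.11 -2.369
v -0.834 3.093 -2.35
v -0.294 3.38 -2.083
v -0.087 3.861 -1.669
v -1.664 -1.28 -2.042
v -0.929 -1.851 -0.608
v -1.589 0.766 -1.266
v -0.853 0.195 0.168
v -0.167 -1.075 -2.728
v 0.569 -1.646 -1.294
v -0.091 0.971 -1.952
v 0.644 0.4 -0.518
f 2 4 1
f 5 2 1
f 1 4 3
f 3 5 1
f 2 8 4
f 6 2 5
f 6 8 2
f 4 8 3
f 7 5 3
f 3 8 7
f 7 6 5
f 8 6 7
f 10 9 12
f 10 12 11
f 12 9 13
f 12 13 11
f 13 9 14
f 13 14 11
f 14 9 15
f 14 15 11
f 15 9 16
f 15 16 11
f 16 9 17
f 16 17 11
f 17 9 18
f 17 18 11
f 18 9 19
f 18 19 11
f 19 9 20
f 19 20 11
f 20 9 21
f 20 21 11
f 21 9 22
f 21 22 11
f 22 9 23
f 22 23 11
f 23 9 24
f 23 24 11
f 24 9 25
f 24 25 11
f 25 9 10
f 25 10 11
f 27 26 29
f 27 29 28
f 29 26 30
f 29 30 28
f 30 26 31
f 30 31 28
f 31 26 32
f 31 32 28
f 32 26 33
f 32 33 28
f 33 26 34
f 33 34 28
f 34 26 35
f 34 35 28
f 35 26 36
f 35 36 28
f 36 26 37
f 36 37 28
f 37 26 27
f 37 27 28
f 39 41 38
f 42 39 38
f 38 41 40
f 40 42 38
f 39 45 41
f 43 39 42
f 43 45 39
f 41 45 40
f 44 42 40
f 40 45 44
f 44 43 42
f 45 43 44



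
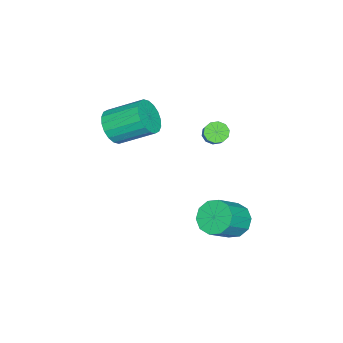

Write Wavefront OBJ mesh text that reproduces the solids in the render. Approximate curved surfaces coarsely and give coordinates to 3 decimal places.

v -1.541 0.786 2.223
v -1.162 0.87 1.806
v 0.1 1.498 3.08
v -0.279 1.414 3.497
v -1.348 1.166 1.845
v -0.086 1.794 3.119
v -1.609 1.317 2.028
v -0.346 1.945 3.302
v -1.843 1.265 2.286
v -0.581 1.893 3.56
v -1.962 1.03 2.52
v -0.7 1.658 3.794
v -1.92 0.702 2.64
v -0.658 1.33 3.914
v -1.734 0.406 2.601
v -0.472 1.034 3.875
v -1.474 0.255 2.418
v -0.211 0.883 3.692
v -1.239 0.307 2.16
v 0.023 0.935 3.434
v -1.12 0.542 1.926
v 0.142 1.17 3.2
v 0.211 2.473 -1.864
v 0.625 1.984 -2.524
v 1.823 1.557 -1.456
v 1.409 2.047 -0.796
v 0.831 2.514 -2.543
v 2.028 2.087 -1.475
v 0.8 3.028 -2.302
v 1.997 2.601 -1.235
v 0.544 3.331 -1.894
v 1.742 2.904 -0.827
v 0.161 3.306 -1.475
v 1.359 2.879 -0.407
v -0.203 2.963 -1.204
v 0.995 2.536 -0.136
v -0.408 2.433 -1.185
v 0.789 2.006 -0.117
v -0.377 1.919 -1.425
v 0.82 1.492 -0.358
v -0.122 1.616 -1.833
v 1.076 1.189 -0.766
v 0.261 1.641 -2.253
v 1.459 1.214 -1.185
v -0.256 -3.557 2.214
v 0.23 -3.053 1.573
v -0.137 -1.438 2.564
v -0.624 -1.943 3.206
v -0.163 -3.048 1.418
v -0.53 -1.433 2.409
v -0.575 -3.143 1.421
v -0.942 -1.528 2.412
v -0.924 -3.32 1.581
v -1.291 -1.706 2.572
v -1.14 -3.545 1.867
v -1.508 -1.93 2.858
v -1.182 -3.772 2.221
v -1.549 -2.157 3.212
v -1.04 -3.956 2.574
v -1.407 -2.341 3.565
v -0.743 -4.062 2.856
v -1.11 -2.447 3.847
v -0.35 -4.067 3.011
v -0.717 -2.452 4.002
v 0.062 -3.972 3.008
v -0.305 -2.357 3.999
v 0.411 -3.794 2.848
v 0.044 -2.18 3.839
v 0.628 -3.57 2.562
v 0.26 -1.955 3.553
v 0.669 -3.343 2.208
v 0.302 -1.728 3.199
v 0.527 -3.159 1.855
v 0.16 -1.544 2.846
f 2 1 5
f 2 5 3
f 3 5 6
f 3 6 4
f 5 1 7
f 5 7 6
f 6 7 8
f 6 8 4
f 7 1 9
f 7 9 8
f 8 9 10
f 8 10 4
f 9 1 11
f 9 11 10
f 10 11 12
f 10 12 4
f 11 1 13
f 11 13 12
f 12 13 14
f 12 14 4
f 13 1 15
f 13 15 14
f 14 15 16
f 14 16 4
f 15 1 17
f 15 17 16
f 16 17 18
f 16 18 4
f 17 1 19
f 17 19 18
f 18 19 20
f 18 20 4
f 19 1 21
f 19 21 20
f 20 21 22
f 20 22 4
f 21 1 2
f 21 2 22
f 22 2 3
f 22 3 4
f 24 23 27
f 24 27 25
f 25 27 28
f 25 28 26
f 27 23 29
f 27 29 28
f 28 29 30
f 28 30 26
f 29 23 31
f 29 31 30
f 30 31 32
f 30 32 26
f 31 23 33
f 31 33 32
f 32 33 34
f 32 34 26
f 33 23 35
f 33 35 34
f 34 35 36
f 34 36 26
f 35 23 37
f 35 37 36
f 36 37 38
f 36 38 26
f 37 23 39
f 37 39 38
f 38 39 40
f 38 40 26
f 39 23 41
f 39 41 40
f 40 41 42
f 40 42 26
f 41 23 43
f 41 43 42
f 42 43 44
f 42 44 26
f 43 23 24
f 43 24 44
f 44 24 25
f 44 25 26
f 46 45 49
f 46 49 47
f 47 49 50
f 47 50 48
f 49 45 51
f 49 51 50
f 50 51 52
f 50 52 48
f 51 45 53
f 51 53 52
f 52 53 54
f 52 54 48
f 53 45 55
f 53 55 54
f 54 55 56
f 54 56 48
f 55 45 57
f 55 57 56
f 56 57 58
f 56 58 48
f 57 45 59
f 57 59 58
f 58 59 60
f 58 60 48
f 59 45 61
f 59 61 60
f 60 61 62
f 60 62 48
f 61 45 63
f 61 63 62
f 62 63 64
f 62 64 48
f 63 45 65
f 63 65 64
f 64 65 66
f 64 66 48
f 65 45 67
f 65 67 66
f 66 67 68
f 66 68 48
f 67 45 69
f 67 69 68
f 68 69 70
f 68 70 48
f 69 45 71
f 69 71 70
f 70 71 72
f 70 72 48
f 71 45 73
f 71 73 72
f 72 73 74
f 72 74 48
f 73 45 46
f 73 46 74
f 74 46 47
f 74 47 48



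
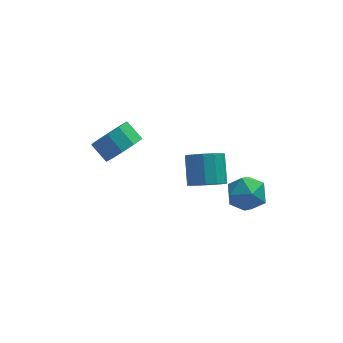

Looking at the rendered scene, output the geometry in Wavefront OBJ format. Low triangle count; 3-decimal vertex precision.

v 3.18 -0.212 -0.609
v 4.165 -0.514 -0.312
v 2.495 -1.346 0.512
v 3.48 -1.648 0.809
v 3.119 -0.671 1.064
v 3.542 0.03 0.371
v 3.118 -1.89 -0.171
v 3.541 -1.189 -0.864
v 4.127 -1.551 -0.041
v 4.127 -0.797 0.722
v 2.533 -1.063 -0.522
v 2.533 -0.309 0.241
v 1.836 2.175 -2.347
v 2.239 1.592 -1.685
v 2.247 2.862 -0.571
v 1.844 3.445 -1.233
v 2.652 1.826 -1.956
v 2.66 3.097 -0.841
v 2.806 2.171 -2.351
v 2.814 3.442 -1.236
v 2.652 2.518 -2.744
v 2.66 3.788 -1.63
v 2.239 2.755 -3.012
v 2.247 4.026 -1.897
v 1.698 2.809 -3.069
v 1.706 4.079 -1.954
v 1.201 2.66 -2.896
v 1.209 3.931 -1.782
v 0.905 2.358 -2.55
v 0.913 3.629 -1.435
v 0.905 1.998 -2.139
v 0.913 3.268 -1.024
v 1.201 1.694 -1.794
v 1.209 2.964 -0.68
v 1.698 1.542 -1.625
v 1.706 2.812 -0.511
v -2.151 0.756 2.228
v -1.293 1.297 2.499
v -1.931 1.966 3.183
v -2.789 1.424 2.912
v -1.554 1.582 1.977
v -2.192 2.251 2.662
v -2.043 1.552 1.552
v -2.681 2.22 2.236
v -2.573 1.217 1.384
v -3.211 1.886 2.069
v -2.942 0.706 1.539
v -3.58 1.375 2.223
v -3.009 0.214 1.957
v -3.647 0.883 2.641
v -2.748 -0.071 2.478
v -3.386 0.598 3.163
v -2.259 -0.04 2.904
v -2.897 0.628 3.588
v -1.729 0.294 3.071
v -2.367 0.963 3.756
v -1.36 0.805 2.917
v -1.998 1.474 3.601
f 1 12 6
f 1 6 2
f 1 2 8
f 1 8 11
f 1 11 12
f 2 6 10
f 6 12 5
f 12 11 3
f 11 8 7
f 8 2 9
f 4 10 5
f 4 5 3
f 4 3 7
f 4 7 9
f 4 9 10
f 5 10 6
f 3 5 12
f 7 3 11
f 9 7 8
f 10 9 2
f 14 13 17
f 14 17 15
f 15 17 18
f 15 18 16
f 17 13 19
f 17 19 18
f 18 19 20
f 18 20 16
f 19 13 21
f 19 21 20
f 20 21 22
f 20 22 16
f 21 13 23
f 21 23 22
f 22 23 24
f 22 24 16
f 23 13 25
f 23 25 24
f 24 25 26
f 24 26 16
f 25 13 27
f 25 27 26
f 26 27 28
f 26 28 16
f 27 13 29
f 27 29 28
f 28 29 30
f 28 30 16
f 29 13 31
f 29 31 30
f 30 31 32
f 30 32 16
f 31 13 33
f 31 33 32
f 32 33 34
f 32 34 16
f 33 13 35
f 33 35 34
f 34 35 36
f 34 36 16
f 35 13 14
f 35 14 36
f 36 14 15
f 36 15 16
f 38 37 41
f 38 41 39
f 39 41 42
f 39 42 40
f 41 37 43
f 41 43 42
f 42 43 44
f 42 44 40
f 43 37 45
f 43 45 44
f 44 45 46
f 44 46 40
f 45 37 47
f 45 47 46
f 46 47 48
f 46 48 40
f 47 37 49
f 47 49 48
f 48 49 50
f 48 50 40
f 49 37 51
f 49 51 50
f 50 51 52
f 50 52 40
f 51 37 53
f 51 53 52
f 52 53 54
f 52 54 40
f 53 37 55
f 53 55 54
f 54 55 56
f 54 56 40
f 55 37 57
f 55 57 56
f 56 57 58
f 56 58 40
f 57 37 38
f 57 38 58
f 58 38 39
f 58 39 40



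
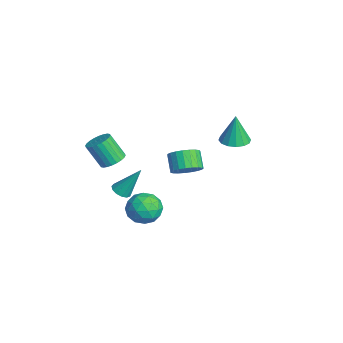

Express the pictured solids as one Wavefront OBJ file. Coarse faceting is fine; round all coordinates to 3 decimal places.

v -1.761 3.503 -0.724
v -1.144 4.213 -0.725
v -1.819 3.557 1.264
v -1.582 4.426 -0.744
v -2.067 4.391 -0.757
v -2.47 4.119 -0.762
v -2.683 3.681 -0.756
v -2.649 3.196 -0.742
v -2.377 2.793 -0.723
v -1.94 2.581 -0.705
v -1.454 2.615 -0.691
v -1.051 2.888 -0.687
v -0.838 3.325 -0.692
v -0.872 3.81 -0.706
v 1.192 -1.635 -3.006
v 2.005 -2.294 -2.566
v 0.755 -2.966 -4.194
v 1.568 -3.625 -3.754
v 0.642 -3.382 -3.144
v 0.912 -2.559 -2.409
v 1.848 -2.701 -4.351
v 2.118 -1.878 -3.616
v 2.41 -2.953 -3.397
v 1.665 -3.374 -2.651
v 1.095 -1.886 -4.109
v 0.35 -2.307 -3.363
v 1.637 -1.848 -2.681
v 1.123 -3.412 -4.079
v 0.579 -3.269 -3.72
v 1.056 -3.657 -3.461
v 0.994 -2.003 -2.589
v 1.472 -2.391 -2.331
v 0.671 -3.031 -2.671
v 1.288 -2.869 -4.429
v 1.766 -3.257 -4.171
v 1.704 -1.603 -3.299
v 2.181 -1.991 -3.04
v 2.089 -2.229 -4.089
v 2.353 -2.623 -2.911
v 2.096 -3.405 -3.61
v 2.261 -2.862 -3.96
v 2.42 -2.378 -3.529
v 1.915 -2.87 -2.473
v 1.658 -3.653 -3.172
v 1.113 -3.51 -2.813
v 1.272 -3.026 -2.381
v 2.153 -3.258 -2.961
v 1.102 -1.607 -3.588
v 0.845 -2.39 -4.287
v 1.488 -2.234 -4.379
v 1.647 -1.75 -3.947
v 0.664 -1.855 -3.15
v 0.407 -2.637 -3.849
v 0.34 -2.882 -3.231
v 0.499 -2.398 -2.8
v 0.607 -2.002 -3.799
v 2.173 -0.36 -0.007
v 2.812 -0.2 0.649
v 1.927 -0.16 1.503
v 1.287 -0.32 0.847
v 2.72 0.159 0.538
v 1.835 0.198 1.391
v 2.534 0.428 0.332
v 1.649 0.467 1.185
v 2.285 0.561 0.067
v 1.4 0.6 0.92
v 2.016 0.534 -0.21
v 1.131 0.574 0.643
v 1.775 0.353 -0.452
v 0.89 0.393 0.401
v 1.602 0.049 -0.617
v 0.717 0.089 0.236
v 1.528 -0.326 -0.676
v 0.643 -0.286 0.177
v 1.566 -0.706 -0.62
v 0.681 -0.667 0.233
v 1.708 -1.027 -0.458
v 0.823 -0.988 0.395
v 1.931 -1.233 -0.217
v 1.046 -1.193 0.636
v 2.195 -1.287 0.06
v 1.31 -1.248 0.913
v 2.456 -1.181 0.325
v 1.571 -1.142 1.178
v 2.667 -0.933 0.533
v 1.782 -0.894 1.386
v 2.793 -0.586 0.648
v 1.908 -0.547 1.501
v -2.22 -3.609 -1.629
v -1.435 -3.828 -1.468
v -1.956 -4.591 0.03
v -2.74 -4.371 -0.131
v -1.45 -3.538 -1.326
v -1.971 -4.3 0.173
v -1.582 -3.258 -1.229
v -2.103 -4.021 0.269
v -1.811 -3.032 -1.194
v -2.332 -3.794 0.305
v -2.102 -2.894 -1.225
v -2.623 -3.656 0.274
v -2.411 -2.864 -1.317
v -2.932 -3.626 0.181
v -2.691 -2.948 -1.457
v -3.212 -3.71 0.042
v -2.899 -3.132 -1.623
v -3.42 -3.895 -0.125
v -3.004 -3.389 -1.79
v -3.525 -4.152 -0.292
v -2.989 -3.68 -1.933
v -3.51 -4.442 -0.434
v -2.857 -3.959 -2.029
v -3.378 -4.722 -0.531
v -2.628 -4.186 -2.065
v -3.149 -4.948 -0.566
v -2.337 -4.324 -2.034
v -2.858 -5.086 -0.535
v -2.028 -4.354 -1.941
v -2.549 -5.116 -0.443
v -1.748 -4.27 -1.802
v -2.269 -5.032 -0.303
v -1.54 -4.085 -1.635
v -2.061 -4.848 -0.137
v -0.69 -3.483 -3.192
v -0.198 -3.879 -3.037
v -0.37 -2.377 -1.388
v -0.053 -3.604 -3.231
v -0.11 -3.291 -3.413
v -0.351 -3.04 -3.524
v -0.7 -2.929 -3.53
v -1.046 -2.994 -3.429
v -1.279 -3.214 -3.252
v -1.325 -3.52 -3.056
v -1.17 -3.814 -2.903
v -0.862 -4.004 -2.842
v -0.5 -4.028 -2.892
f 2 1 4
f 2 4 3
f 4 1 5
f 4 5 3
f 5 1 6
f 5 6 3
f 6 1 7
f 6 7 3
f 7 1 8
f 7 8 3
f 8 1 9
f 8 9 3
f 9 1 10
f 9 10 3
f 10 1 11
f 10 11 3
f 11 1 12
f 11 12 3
f 12 1 13
f 12 13 3
f 13 1 14
f 13 14 3
f 14 1 2
f 14 2 3
f 15 52 31
f 52 26 55
f 31 55 20
f 52 55 31
f 15 31 27
f 31 20 32
f 27 32 16
f 31 32 27
f 15 27 36
f 27 16 37
f 36 37 22
f 27 37 36
f 15 36 48
f 36 22 51
f 48 51 25
f 36 51 48
f 15 48 52
f 48 25 56
f 52 56 26
f 48 56 52
f 16 32 43
f 32 20 46
f 43 46 24
f 32 46 43
f 20 55 33
f 55 26 54
f 33 54 19
f 55 54 33
f 26 56 53
f 56 25 49
f 53 49 17
f 56 49 53
f 25 51 50
f 51 22 38
f 50 38 21
f 51 38 50
f 22 37 42
f 37 16 39
f 42 39 23
f 37 39 42
f 18 44 30
f 44 24 45
f 30 45 19
f 44 45 30
f 18 30 28
f 30 19 29
f 28 29 17
f 30 29 28
f 18 28 35
f 28 17 34
f 35 34 21
f 28 34 35
f 18 35 40
f 35 21 41
f 40 41 23
f 35 41 40
f 18 40 44
f 40 23 47
f 44 47 24
f 40 47 44
f 19 45 33
f 45 24 46
f 33 46 20
f 45 46 33
f 17 29 53
f 29 19 54
f 53 54 26
f 29 54 53
f 21 34 50
f 34 17 49
f 50 49 25
f 34 49 50
f 23 41 42
f 41 21 38
f 42 38 22
f 41 38 42
f 24 47 43
f 47 23 39
f 43 39 16
f 47 39 43
f 58 57 61
f 58 61 59
f 59 61 62
f 59 62 60
f 61 57 63
f 61 63 62
f 62 63 64
f 62 64 60
f 63 57 65
f 63 65 64
f 64 65 66
f 64 66 60
f 65 57 67
f 65 67 66
f 66 67 68
f 66 68 60
f 67 57 69
f 67 69 68
f 68 69 70
f 68 70 60
f 69 57 71
f 69 71 70
f 70 71 72
f 70 72 60
f 71 57 73
f 71 73 72
f 72 73 74
f 72 74 60
f 73 57 75
f 73 75 74
f 74 75 76
f 74 76 60
f 75 57 77
f 75 77 76
f 76 77 78
f 76 78 60
f 77 57 79
f 77 79 78
f 78 79 80
f 78 80 60
f 79 57 81
f 79 81 80
f 80 81 82
f 80 82 60
f 81 57 83
f 81 83 82
f 82 83 84
f 82 84 60
f 83 57 85
f 83 85 84
f 84 85 86
f 84 86 60
f 85 57 87
f 85 87 86
f 86 87 88
f 86 88 60
f 87 57 58
f 87 58 88
f 88 58 59
f 88 59 60
f 90 89 93
f 90 93 91
f 91 93 94
f 91 94 92
f 93 89 95
f 93 95 94
f 94 95 96
f 94 96 92
f 95 89 97
f 95 97 96
f 96 97 98
f 96 98 92
f 97 89 99
f 97 99 98
f 98 99 100
f 98 100 92
f 99 89 101
f 99 101 100
f 100 101 102
f 100 102 92
f 101 89 103
f 101 103 102
f 102 103 104
f 102 104 92
f 103 89 105
f 103 105 104
f 104 105 106
f 104 106 92
f 105 89 107
f 105 107 106
f 106 107 108
f 106 108 92
f 107 89 109
f 107 109 108
f 108 109 110
f 108 110 92
f 109 89 111
f 109 111 110
f 110 111 112
f 110 112 92
f 111 89 113
f 111 113 112
f 112 113 114
f 112 114 92
f 113 89 115
f 113 115 114
f 114 115 116
f 114 116 92
f 115 89 117
f 115 117 116
f 116 117 118
f 116 118 92
f 117 89 119
f 117 119 118
f 118 119 120
f 118 120 92
f 119 89 121
f 119 121 120
f 120 121 122
f 120 122 92
f 121 89 90
f 121 90 122
f 122 90 91
f 122 91 92
f 124 123 126
f 124 126 125
f 126 123 127
f 126 127 125
f 127 123 128
f 127 128 125
f 128 123 129
f 128 129 125
f 129 123 130
f 129 130 125
f 130 123 131
f 130 131 125
f 131 123 132
f 131 132 125
f 132 123 133
f 132 133 125
f 133 123 134
f 133 134 125
f 134 123 135
f 134 135 125
f 135 123 124
f 135 124 125



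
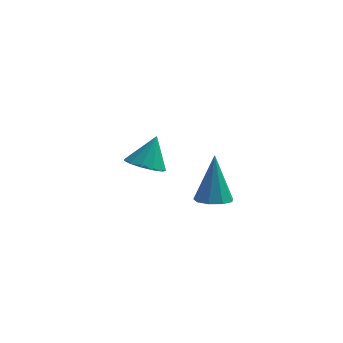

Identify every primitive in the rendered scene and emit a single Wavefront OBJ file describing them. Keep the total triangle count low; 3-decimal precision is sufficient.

v 1.07 -1.254 1.997
v 1.656 -0.936 1.933
v 0.97 -0.706 3.823
v 1.312 -0.652 1.829
v 0.854 -0.65 1.803
v 0.497 -0.931 1.868
v 0.409 -1.362 1.993
v 0.629 -1.744 2.12
v 1.056 -1.896 2.189
v 1.489 -1.748 2.168
v 1.726 -1.369 2.067
v -2.492 3.194 0.474
v -1.929 3.651 0.115
v -2.188 3.786 1.706
v -2.318 3.889 0.097
v -2.762 3.906 0.198
v -3.121 3.697 0.388
v -3.28 3.328 0.605
v -3.19 2.917 0.78
v -2.877 2.593 0.859
v -2.443 2.46 0.815
v -2.024 2.56 0.663
v -1.754 2.861 0.452
v -1.718 3.268 0.247
f 2 1 4
f 2 4 3
f 4 1 5
f 4 5 3
f 5 1 6
f 5 6 3
f 6 1 7
f 6 7 3
f 7 1 8
f 7 8 3
f 8 1 9
f 8 9 3
f 9 1 10
f 9 10 3
f 10 1 11
f 10 11 3
f 11 1 2
f 11 2 3
f 13 12 15
f 13 15 14
f 15 12 16
f 15 16 14
f 16 12 17
f 16 17 14
f 17 12 18
f 17 18 14
f 18 12 19
f 18 19 14
f 19 12 20
f 19 20 14
f 20 12 21
f 20 21 14
f 21 12 22
f 21 22 14
f 22 12 23
f 22 23 14
f 23 12 24
f 23 24 14
f 24 12 13
f 24 13 14



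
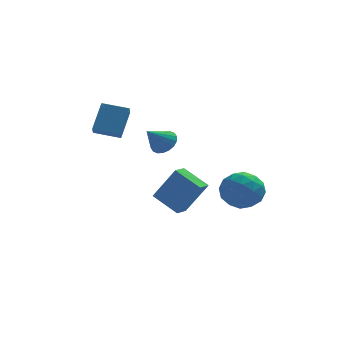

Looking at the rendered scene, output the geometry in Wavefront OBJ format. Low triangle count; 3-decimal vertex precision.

v -4.051 2.452 3.052
v -3.572 3.395 4.28
v -3.995 3.098 2.534
v -3.517 4.041 3.762
v -2.783 2.139 2.798
v -2.305 3.082 4.026
v -2.728 2.785 2.28
v -2.249 3.728 3.508
v -0.425 -0.349 -1.165
v -1.451 0.533 -0.452
v 0.021 0.333 -1.368
v -1.006 1.215 -0.655
v 0.586 -0.515 0.495
v -0.441 0.367 1.208
v 1.031 0.167 0.292
v 0.005 1.049 1.005
v -0.807 2.235 2.172
v -0.398 1.63 2.165
v -1.633 1.665 3.148
v -0.254 1.812 2.393
v -0.22 2.078 2.577
v -0.302 2.375 2.68
v -0.484 2.644 2.683
v -0.73 2.832 2.585
v -0.991 2.902 2.405
v -1.216 2.839 2.178
v -1.36 2.657 1.951
v -1.394 2.392 1.767
v -1.312 2.095 1.663
v -1.13 1.826 1.66
v -0.884 1.638 1.759
v -0.623 1.568 1.939
v 1.225 -2.252 1.24
v 1.974 -1.494 1.357
v 2.466 -3.446 1.023
v 3.215 -2.688 1.14
v 2.615 -2.982 1.979
v 1.848 -2.244 2.113
v 2.592 -2.696 0.267
v 1.825 -1.958 0.401
v 2.819 -1.768 0.756
v 2.834 -1.945 1.813
v 1.606 -2.995 0.567
v 1.621 -3.172 1.624
v 1.491 -1.768 1.317
v 2.949 -3.172 1.063
v 2.597 -3.345 1.556
v 3.037 -2.899 1.624
v 1.417 -2.209 1.762
v 1.857 -1.764 1.83
v 2.234 -2.638 2.196
v 2.583 -3.176 0.55
v 3.023 -2.731 0.618
v 1.403 -2.041 0.756
v 1.843 -1.595 0.824
v 2.206 -2.302 0.184
v 2.428 -1.484 1.033
v 3.157 -2.185 0.905
v 2.791 -2.19 0.392
v 2.34 -1.756 0.471
v 2.436 -1.588 1.654
v 3.166 -2.29 1.527
v 2.813 -2.463 2.02
v 2.362 -2.029 2.099
v 2.933 -1.749 1.301
v 1.274 -2.65 0.853
v 2.004 -3.352 0.726
v 2.078 -2.911 0.281
v 1.627 -2.477 0.36
v 1.283 -2.755 1.475
v 2.012 -3.456 1.347
v 2.1 -3.184 1.909
v 1.649 -2.75 1.988
v 1.507 -3.191 1.079
f 2 4 1
f 5 2 1
f 1 4 3
f 3 5 1
f 2 8 4
f 6 2 5
f 6 8 2
f 4 8 3
f 7 5 3
f 3 8 7
f 7 6 5
f 8 6 7
f 10 12 9
f 13 10 9
f 9 12 11
f 11 13 9
f 10 16 12
f 14 10 13
f 14 16 10
f 12 16 11
f 15 13 11
f 11 16 15
f 15 14 13
f 16 14 15
f 18 17 20
f 18 20 19
f 20 17 21
f 20 21 19
f 21 17 22
f 21 22 19
f 22 17 23
f 22 23 19
f 23 17 24
f 23 24 19
f 24 17 25
f 24 25 19
f 25 17 26
f 25 26 19
f 26 17 27
f 26 27 19
f 27 17 28
f 27 28 19
f 28 17 29
f 28 29 19
f 29 17 30
f 29 30 19
f 30 17 31
f 30 31 19
f 31 17 32
f 31 32 19
f 32 17 18
f 32 18 19
f 33 70 49
f 70 44 73
f 49 73 38
f 70 73 49
f 33 49 45
f 49 38 50
f 45 50 34
f 49 50 45
f 33 45 54
f 45 34 55
f 54 55 40
f 45 55 54
f 33 54 66
f 54 40 69
f 66 69 43
f 54 69 66
f 33 66 70
f 66 43 74
f 70 74 44
f 66 74 70
f 34 50 61
f 50 38 64
f 61 64 42
f 50 64 61
f 38 73 51
f 73 44 72
f 51 72 37
f 73 72 51
f 44 74 71
f 74 43 67
f 71 67 35
f 74 67 71
f 43 69 68
f 69 40 56
f 68 56 39
f 69 56 68
f 40 55 60
f 55 34 57
f 60 57 41
f 55 57 60
f 36 62 48
f 62 42 63
f 48 63 37
f 62 63 48
f 36 48 46
f 48 37 47
f 46 47 35
f 48 47 46
f 36 46 53
f 46 35 52
f 53 52 39
f 46 52 53
f 36 53 58
f 53 39 59
f 58 59 41
f 53 59 58
f 36 58 62
f 58 41 65
f 62 65 42
f 58 65 62
f 37 63 51
f 63 42 64
f 51 64 38
f 63 64 51
f 35 47 71
f 47 37 72
f 71 72 44
f 47 72 71
f 39 52 68
f 52 35 67
f 68 67 43
f 52 67 68
f 41 59 60
f 59 39 56
f 60 56 40
f 59 56 60
f 42 65 61
f 65 41 57
f 61 57 34
f 65 57 61



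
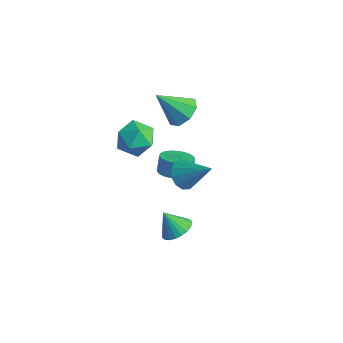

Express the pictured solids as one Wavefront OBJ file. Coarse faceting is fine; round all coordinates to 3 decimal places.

v -0.468 0.162 3.209
v 0.472 0.21 3.951
v -0.212 -1.75 3.009
v 0.728 -1.702 3.751
v -0.379 -1.519 4.173
v -0.537 -0.337 4.297
v 0.797 -1.203 2.663
v 0.639 -0.021 2.787
v 1.254 -0.634 3.614
v 0.527 -0.829 4.547
v -0.267 -0.711 2.413
v -0.994 -0.906 3.346
v 3.887 -1.26 -1.439
v 4.646 -1.626 -1.045
v 3.133 -1.56 -0.261
v 4.672 -1.28 -0.94
v 4.579 -0.93 -0.911
v 4.38 -0.631 -0.963
v 4.106 -0.428 -1.087
v 3.799 -0.351 -1.264
v 3.505 -0.413 -1.468
v 3.27 -0.604 -1.667
v 3.128 -0.894 -1.832
v 3.102 -1.241 -1.937
v 3.196 -1.59 -1.966
v 3.395 -1.889 -1.914
v 3.669 -2.093 -1.791
v 3.976 -2.169 -1.613
v 4.27 -2.108 -1.409
v 4.505 -1.917 -1.21
v -1.022 3.742 1.734
v -0.291 4.111 2.438
v -1.998 2.638 3.326
v -0.95 4.607 2.378
v -1.651 4.596 1.94
v -1.984 4.085 1.382
v -1.753 3.374 1.03
v -1.094 2.878 1.09
v -0.393 2.889 1.527
v -0.06 3.4 2.085
v -1.35 3.446 -4.096
v -0.374 3.716 -3.971
v -0.615 4.124 -2.978
v -1.59 3.854 -3.104
v -0.539 4.062 -4.153
v -0.779 4.47 -3.161
v -0.844 4.301 -4.326
v -1.084 4.709 -3.333
v -1.236 4.393 -4.458
v -1.476 4.801 -3.465
v -1.648 4.321 -4.528
v -1.888 4.729 -3.535
v -2.008 4.097 -4.524
v -2.249 4.505 -3.531
v -2.255 3.761 -4.445
v -2.495 4.169 -3.452
v -2.345 3.371 -4.306
v -2.585 3.779 -3.314
v -2.263 2.993 -4.131
v -2.503 3.401 -3.138
v -2.023 2.694 -3.95
v -2.264 3.102 -2.957
v -1.667 2.525 -3.794
v -1.907 2.933 -2.802
v -1.256 2.515 -3.691
v -1.496 2.923 -2.698
v -0.861 2.666 -3.657
v -1.101 3.074 -2.664
v -0.55 2.952 -3.7
v -0.791 3.36 -2.707
v -0.378 3.323 -3.811
v -0.619 3.732 -2.818
v 2.238 0.774 0.682
v 2.771 1.1 -0.033
v 3.802 1.326 2.098
v 2.474 1.513 0.134
v 2.102 1.691 0.475
v 1.774 1.578 0.882
v 1.592 1.21 1.226
v 1.616 0.703 1.397
v 1.838 0.219 1.341
v 2.186 -0.089 1.076
v 2.551 -0.123 0.686
v 2.817 0.128 0.295
v 2.899 0.584 0.027
f 1 12 6
f 1 6 2
f 1 2 8
f 1 8 11
f 1 11 12
f 2 6 10
f 6 12 5
f 12 11 3
f 11 8 7
f 8 2 9
f 4 10 5
f 4 5 3
f 4 3 7
f 4 7 9
f 4 9 10
f 5 10 6
f 3 5 12
f 7 3 11
f 9 7 8
f 10 9 2
f 14 13 16
f 14 16 15
f 16 13 17
f 16 17 15
f 17 13 18
f 17 18 15
f 18 13 19
f 18 19 15
f 19 13 20
f 19 20 15
f 20 13 21
f 20 21 15
f 21 13 22
f 21 22 15
f 22 13 23
f 22 23 15
f 23 13 24
f 23 24 15
f 24 13 25
f 24 25 15
f 25 13 26
f 25 26 15
f 26 13 27
f 26 27 15
f 27 13 28
f 27 28 15
f 28 13 29
f 28 29 15
f 29 13 30
f 29 30 15
f 30 13 14
f 30 14 15
f 32 31 34
f 32 34 33
f 34 31 35
f 34 35 33
f 35 31 36
f 35 36 33
f 36 31 37
f 36 37 33
f 37 31 38
f 37 38 33
f 38 31 39
f 38 39 33
f 39 31 40
f 39 40 33
f 40 31 32
f 40 32 33
f 42 41 45
f 42 45 43
f 43 45 46
f 43 46 44
f 45 41 47
f 45 47 46
f 46 47 48
f 46 48 44
f 47 41 49
f 47 49 48
f 48 49 50
f 48 50 44
f 49 41 51
f 49 51 50
f 50 51 52
f 50 52 44
f 51 41 53
f 51 53 52
f 52 53 54
f 52 54 44
f 53 41 55
f 53 55 54
f 54 55 56
f 54 56 44
f 55 41 57
f 55 57 56
f 56 57 58
f 56 58 44
f 57 41 59
f 57 59 58
f 58 59 60
f 58 60 44
f 59 41 61
f 59 61 60
f 60 61 62
f 60 62 44
f 61 41 63
f 61 63 62
f 62 63 64
f 62 64 44
f 63 41 65
f 63 65 64
f 64 65 66
f 64 66 44
f 65 41 67
f 65 67 66
f 66 67 68
f 66 68 44
f 67 41 69
f 67 69 68
f 68 69 70
f 68 70 44
f 69 41 71
f 69 71 70
f 70 71 72
f 70 72 44
f 71 41 42
f 71 42 72
f 72 42 43
f 72 43 44
f 74 73 76
f 74 76 75
f 76 73 77
f 76 77 75
f 77 73 78
f 77 78 75
f 78 73 79
f 78 79 75
f 79 73 80
f 79 80 75
f 80 73 81
f 80 81 75
f 81 73 82
f 81 82 75
f 82 73 83
f 82 83 75
f 83 73 84
f 83 84 75
f 84 73 85
f 84 85 75
f 85 73 74
f 85 74 75



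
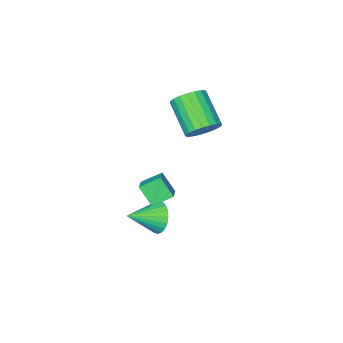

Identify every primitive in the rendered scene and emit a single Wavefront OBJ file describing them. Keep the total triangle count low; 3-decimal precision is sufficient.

v 1.736 1.862 0.735
v 0.88 2.35 1.267
v 1.574 2.597 -0.2
v 0.719 3.086 0.332
v 2.341 2.494 1.128
v 1.486 2.983 1.66
v 2.18 3.23 0.193
v 1.324 3.718 0.725
v -2.024 1.795 2.413
v -1.28 1.38 2.095
v -1.671 -0.251 3.309
v -2.416 0.165 3.627
v -1.143 1.569 2.393
v -1.535 -0.062 3.607
v -1.159 1.797 2.695
v -1.551 0.166 3.908
v -1.324 2.025 2.948
v -1.716 0.394 4.161
v -1.611 2.213 3.108
v -2.002 0.582 4.321
v -1.968 2.329 3.149
v -2.36 0.698 4.362
v -2.336 2.353 3.062
v -2.728 0.722 4.275
v -2.65 2.28 2.863
v -3.041 0.649 4.076
v -2.855 2.124 2.586
v -3.247 0.493 3.799
v -2.917 1.91 2.28
v -3.309 0.28 3.493
v -2.824 1.677 1.996
v -3.216 0.047 3.209
v -2.593 1.465 1.785
v -2.985 -0.166 2.998
v -2.264 1.309 1.682
v -2.656 -0.322 2.896
v -1.893 1.238 1.706
v -2.285 -0.393 2.919
v -1.545 1.263 1.852
v -1.937 -0.368 3.066
v 0.662 1.76 -2.558
v 1.089 2.237 -3.218
v 2.158 1.3 -1.922
v 1.057 2.486 -2.962
v 0.965 2.625 -2.644
v 0.826 2.632 -2.313
v 0.663 2.506 -2.019
v 0.499 2.267 -1.807
v 0.36 1.951 -1.71
v 0.267 1.605 -1.741
v 0.234 1.284 -1.897
v 0.267 1.035 -2.154
v 0.359 0.896 -2.472
v 0.497 0.889 -2.803
v 0.661 1.015 -3.097
v 0.824 1.254 -3.308
v 0.963 1.57 -3.406
v 1.056 1.916 -3.374
f 2 4 1
f 5 2 1
f 1 4 3
f 3 5 1
f 2 8 4
f 6 2 5
f 6 8 2
f 4 8 3
f 7 5 3
f 3 8 7
f 7 6 5
f 8 6 7
f 10 9 13
f 10 13 11
f 11 13 14
f 11 14 12
f 13 9 15
f 13 15 14
f 14 15 16
f 14 16 12
f 15 9 17
f 15 17 16
f 16 17 18
f 16 18 12
f 17 9 19
f 17 19 18
f 18 19 20
f 18 20 12
f 19 9 21
f 19 21 20
f 20 21 22
f 20 22 12
f 21 9 23
f 21 23 22
f 22 23 24
f 22 24 12
f 23 9 25
f 23 25 24
f 24 25 26
f 24 26 12
f 25 9 27
f 25 27 26
f 26 27 28
f 26 28 12
f 27 9 29
f 27 29 28
f 28 29 30
f 28 30 12
f 29 9 31
f 29 31 30
f 30 31 32
f 30 32 12
f 31 9 33
f 31 33 32
f 32 33 34
f 32 34 12
f 33 9 35
f 33 35 34
f 34 35 36
f 34 36 12
f 35 9 37
f 35 37 36
f 36 37 38
f 36 38 12
f 37 9 39
f 37 39 38
f 38 39 40
f 38 40 12
f 39 9 10
f 39 10 40
f 40 10 11
f 40 11 12
f 42 41 44
f 42 44 43
f 44 41 45
f 44 45 43
f 45 41 46
f 45 46 43
f 46 41 47
f 46 47 43
f 47 41 48
f 47 48 43
f 48 41 49
f 48 49 43
f 49 41 50
f 49 50 43
f 50 41 51
f 50 51 43
f 51 41 52
f 51 52 43
f 52 41 53
f 52 53 43
f 53 41 54
f 53 54 43
f 54 41 55
f 54 55 43
f 55 41 56
f 55 56 43
f 56 41 57
f 56 57 43
f 57 41 58
f 57 58 43
f 58 41 42
f 58 42 43



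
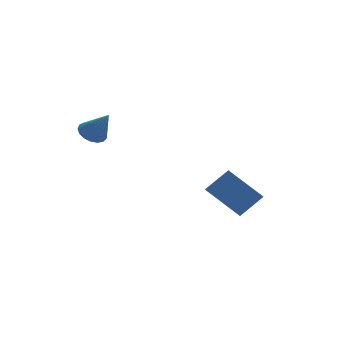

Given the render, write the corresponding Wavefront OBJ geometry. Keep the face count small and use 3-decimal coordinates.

v 2.682 -0.091 -0.541
v 2.077 -1.33 0.167
v 3.445 -0.085 0.12
v 2.84 -1.325 0.828
v 3.44 -0.955 -1.408
v 2.835 -2.195 -0.7
v 4.203 -0.95 -0.747
v 3.598 -2.189 -0.039
v -0.416 1.557 1.802
v 0.026 1.788 1.781
v -0.084 1.003 2.718
v -0.108 1.933 1.917
v -0.312 1.991 2.027
v -0.541 1.95 2.085
v -0.741 1.819 2.079
v -0.866 1.627 2.009
v -0.889 1.42 1.892
v -0.803 1.244 1.754
v -0.629 1.139 1.627
v -0.406 1.13 1.541
v -0.185 1.219 1.515
v -0.018 1.385 1.554
v 0.059 1.591 1.65
f 2 4 1
f 5 2 1
f 1 4 3
f 3 5 1
f 2 8 4
f 6 2 5
f 6 8 2
f 4 8 3
f 7 5 3
f 3 8 7
f 7 6 5
f 8 6 7
f 10 9 12
f 10 12 11
f 12 9 13
f 12 13 11
f 13 9 14
f 13 14 11
f 14 9 15
f 14 15 11
f 15 9 16
f 15 16 11
f 16 9 17
f 16 17 11
f 17 9 18
f 17 18 11
f 18 9 19
f 18 19 11
f 19 9 20
f 19 20 11
f 20 9 21
f 20 21 11
f 21 9 22
f 21 22 11
f 22 9 23
f 22 23 11
f 23 9 10
f 23 10 11

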